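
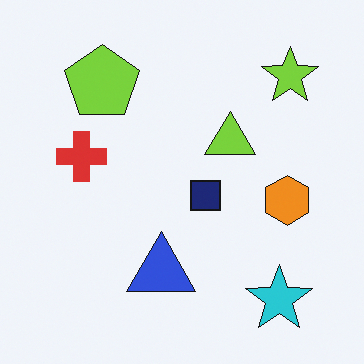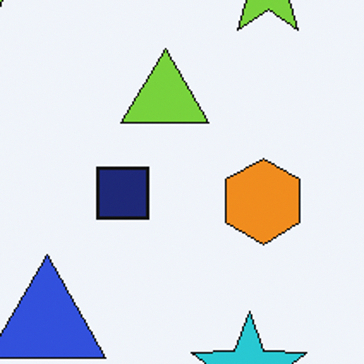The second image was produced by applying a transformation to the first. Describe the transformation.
It was cropped tightly and scaled back up.

The visible shapes are larger and the field of view is narrower; shapes near the original edges may be partly or wholly outside the frame — a crop-and-rescale.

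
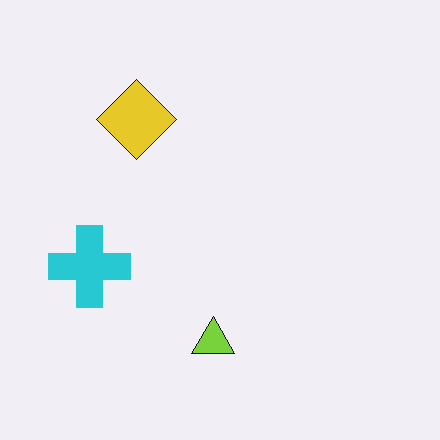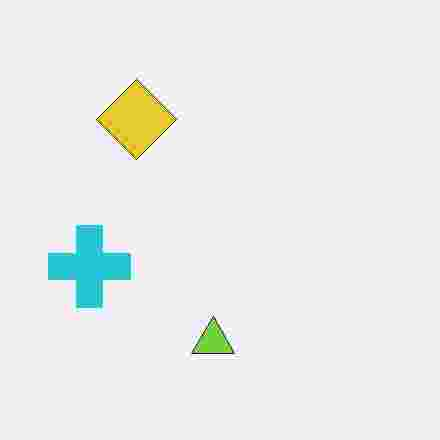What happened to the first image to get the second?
The image was degraded with heavy JPEG compression.

Blocky 8×8 compression artifacts appear around shape edges and the flat background shows ringing — characteristic JPEG degradation.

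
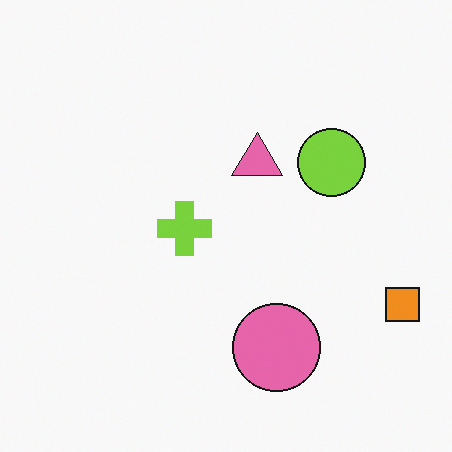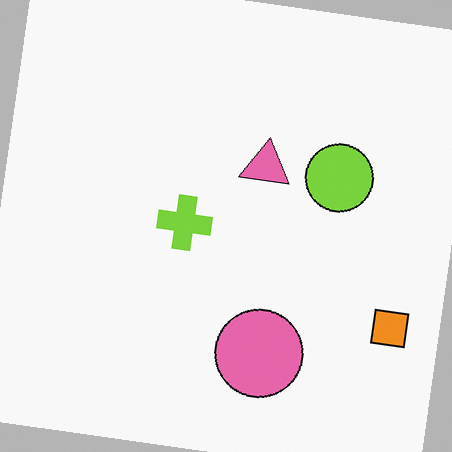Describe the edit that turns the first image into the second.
Rotated clockwise by a small amount.

Every shape is tilted by the same angle and the image corners show triangular fill wedges — a whole-image rotation by a non-right angle.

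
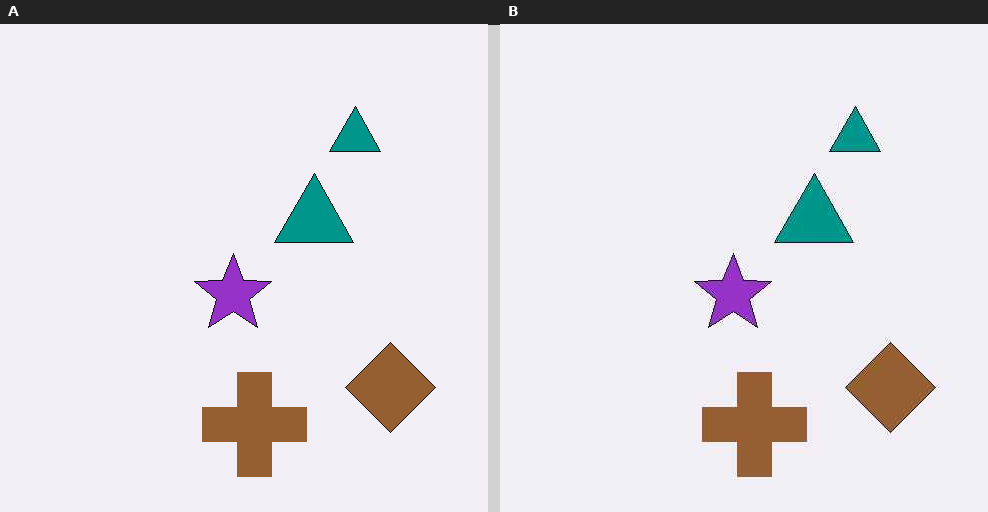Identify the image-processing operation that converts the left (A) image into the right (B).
It was given moderate JPEG compression.

Blocky 8×8 compression artifacts appear around shape edges and the flat background shows ringing — characteristic JPEG degradation.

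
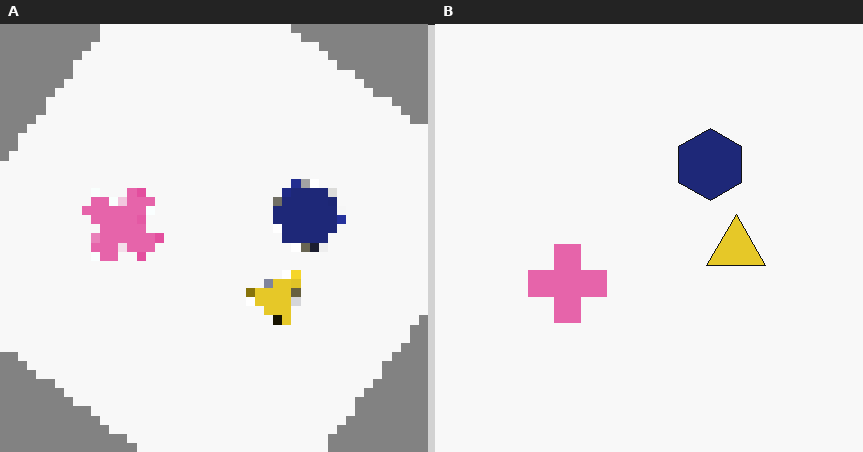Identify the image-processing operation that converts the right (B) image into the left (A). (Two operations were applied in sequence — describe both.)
The left (A) image is the right (B) rotated clockwise by a large amount — several tens of degrees, then coarsely pixelated.

Every shape is tilted by the same angle and the image corners show triangular fill wedges — a whole-image rotation by a non-right angle. Shapes are reduced to large square blocks; fine edges and outlines are lost — a downscale-then-upscale (mosaic) effect.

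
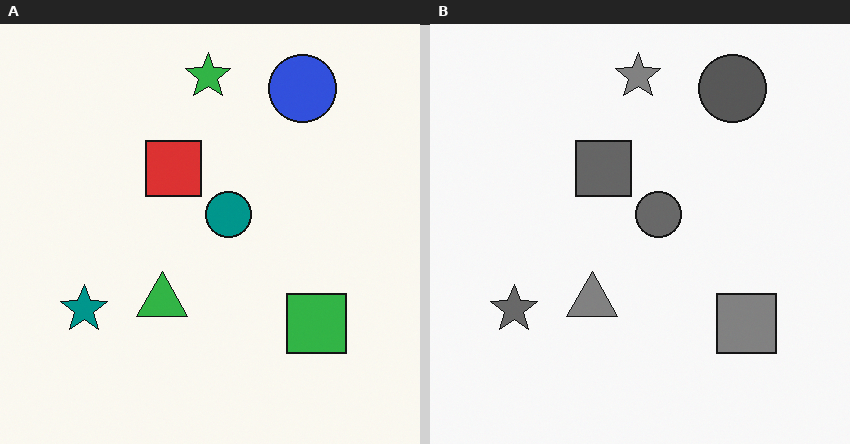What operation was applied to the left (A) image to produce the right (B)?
The transformation is: converted to grayscale.

All color is removed — every shape is now a shade of grey.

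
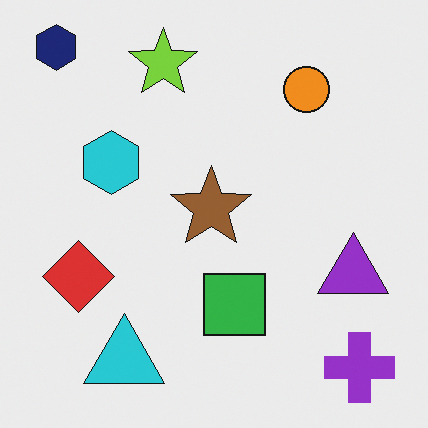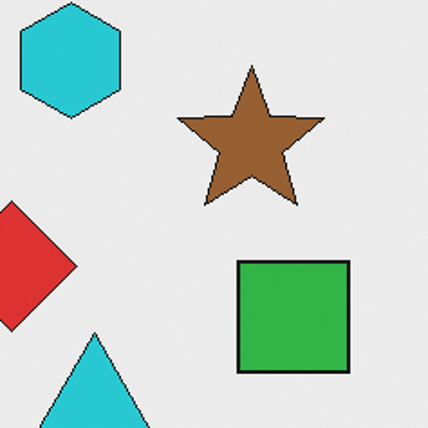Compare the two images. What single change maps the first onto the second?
It was cropped tightly and scaled back up.

The visible shapes are larger and the field of view is narrower; shapes near the original edges may be partly or wholly outside the frame — a crop-and-rescale.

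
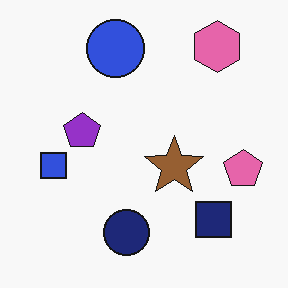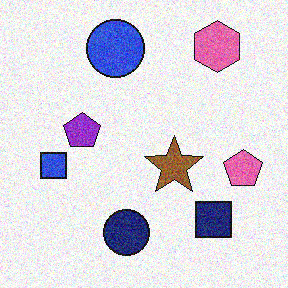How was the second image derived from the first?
The second image is the first degraded with visible gaussian noise.

Random speckle covers the whole image, including the flat background.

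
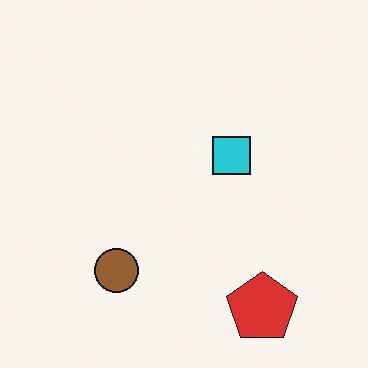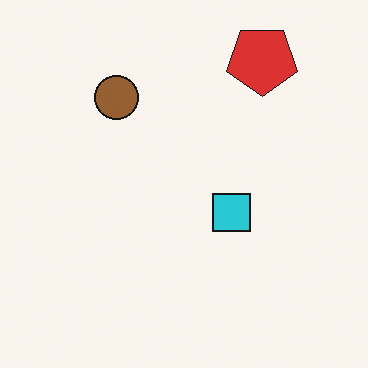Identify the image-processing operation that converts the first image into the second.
Flipped vertically (top ↔ bottom).

The red pentagon is in the bottom-right of the first image and the top-right of the second — shapes on opposite sides of the horizontal midline have swapped in a mirror flip.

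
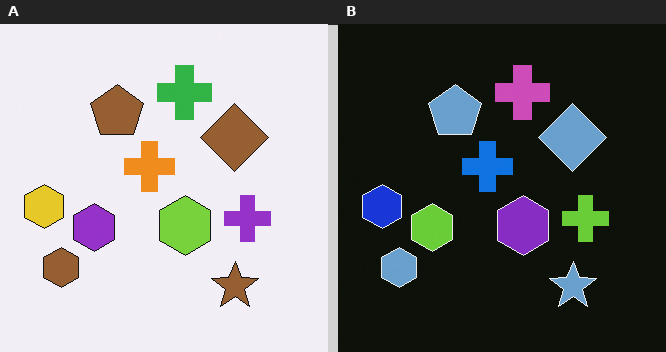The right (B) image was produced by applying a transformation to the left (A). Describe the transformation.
Color-inverted (negative).

The light background has become dark and every shape's color is its complement — a photographic negative.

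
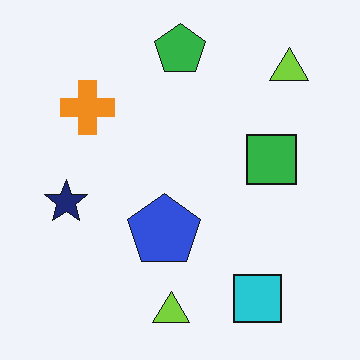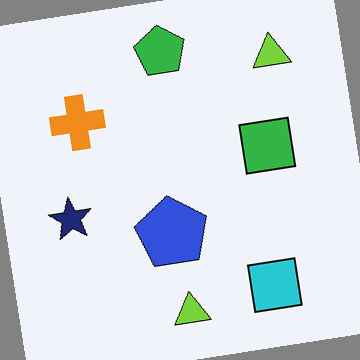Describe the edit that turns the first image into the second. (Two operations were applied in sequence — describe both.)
It was rotated counter-clockwise by a few degrees, then given moderate JPEG compression.

Every shape is tilted by the same angle and the image corners show triangular fill wedges — a whole-image rotation by a non-right angle. Blocky 8×8 compression artifacts appear around shape edges and the flat background shows ringing — characteristic JPEG degradation.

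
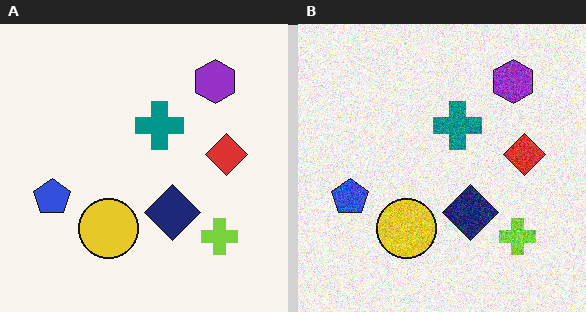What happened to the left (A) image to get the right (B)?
It was degraded with visible gaussian noise.

Random speckle covers the whole image, including the flat background.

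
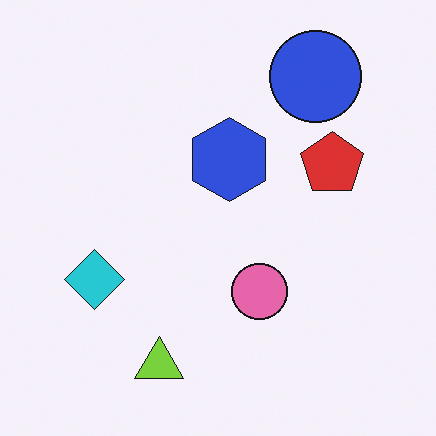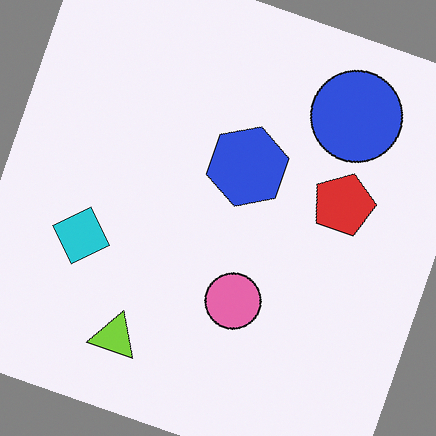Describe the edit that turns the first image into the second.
It was rotated clockwise by a clearly visible amount.

Every shape is tilted by the same angle and the image corners show triangular fill wedges — a whole-image rotation by a non-right angle.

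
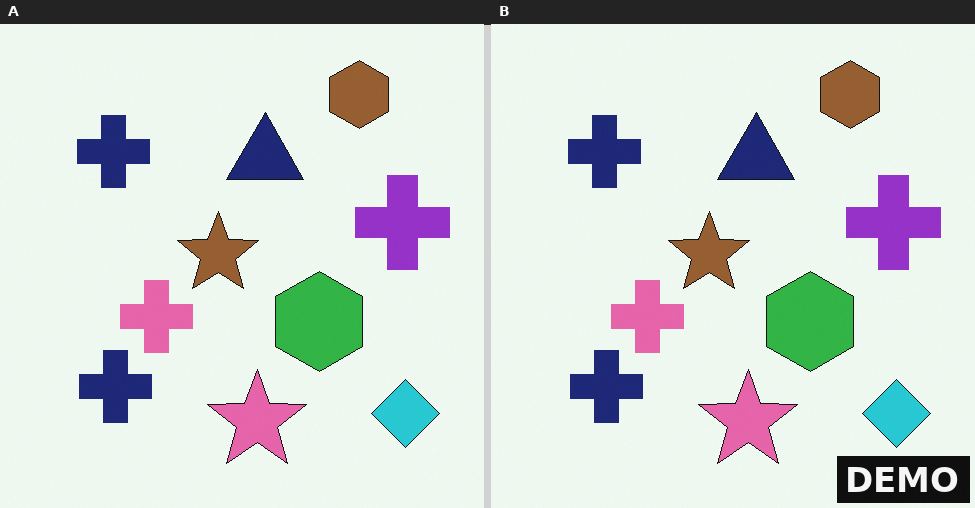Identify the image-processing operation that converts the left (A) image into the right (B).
It was watermarked with the text "DEMO" in the lower-right corner.

A dark label reading "DEMO" appears in the lower-right corner.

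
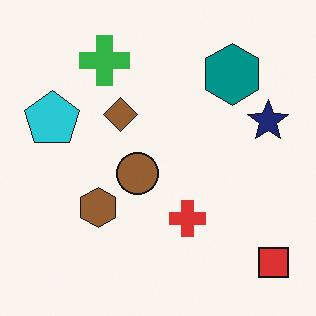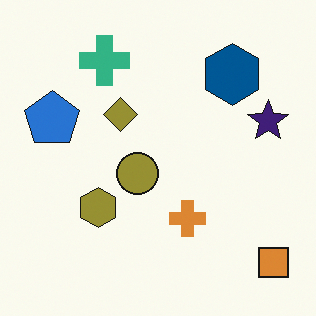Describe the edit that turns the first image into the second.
Hue-shifted slightly.

Every shape's color has rotated by the same amount around the hue wheel — a uniform hue shift.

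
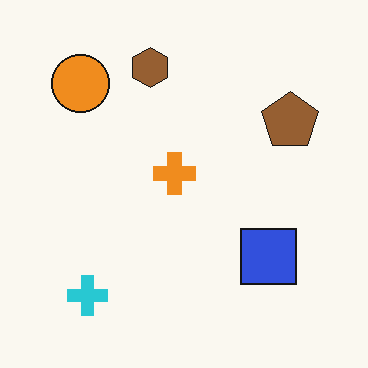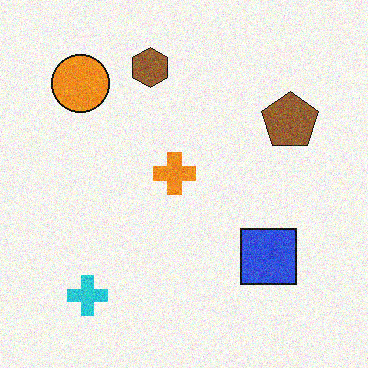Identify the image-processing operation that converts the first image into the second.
The image was degraded with moderate additive noise.

Random speckle covers the whole image, including the flat background.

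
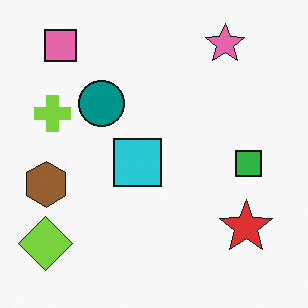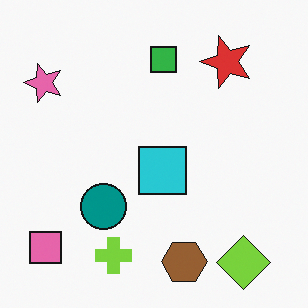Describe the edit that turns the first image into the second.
The second image is the first rotated 90° counter-clockwise.

The pink square sits in the top-left of the first image and the bottom-left of the second — consistent with a whole-image 90° counter-clockwise rotation.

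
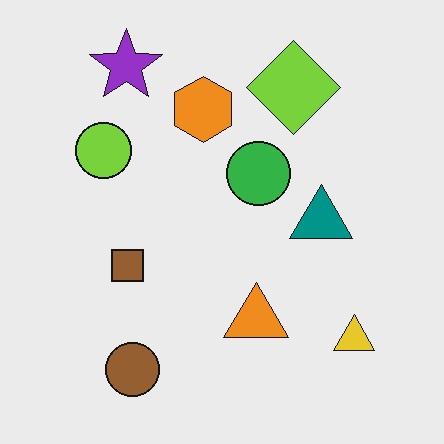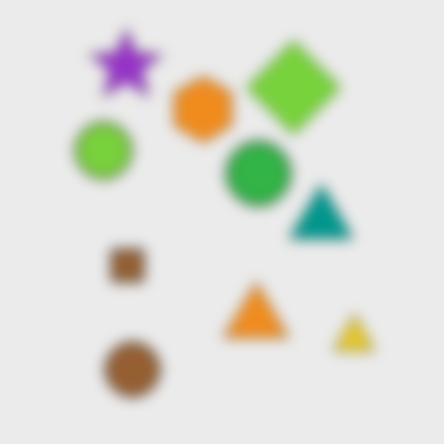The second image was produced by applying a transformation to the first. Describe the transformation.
It was strongly gaussian-blurred.

Shape edges and outlines are uniformly softened across the whole image.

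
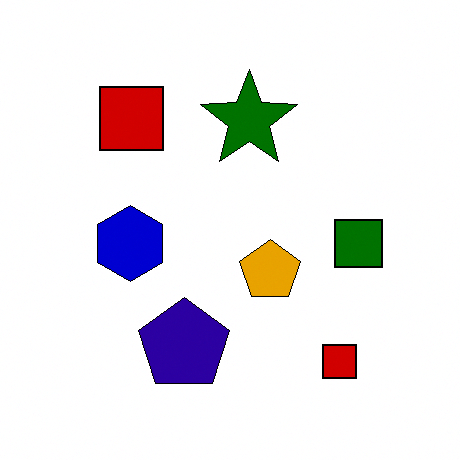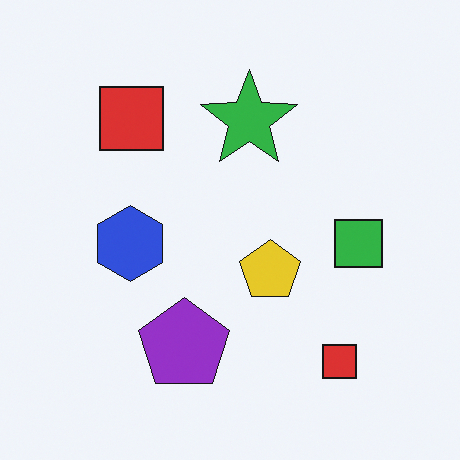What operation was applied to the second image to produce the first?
It was boosted in contrast.

Tones are pushed away from mid-grey across the whole image — a global contrast change.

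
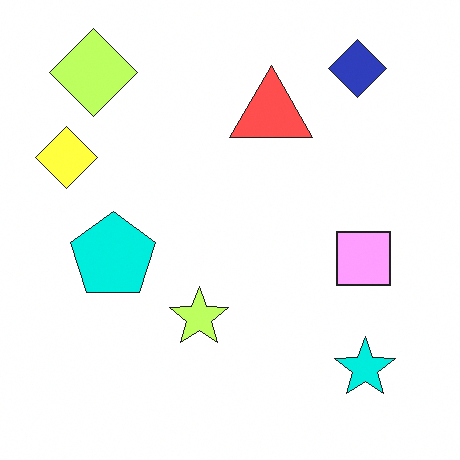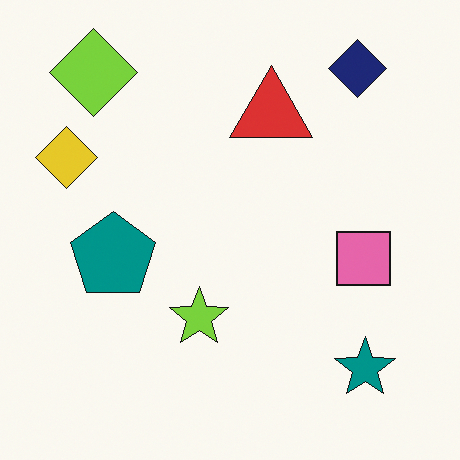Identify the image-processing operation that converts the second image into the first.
The transformation is: noticeably brightened.

Every pixel — background and shapes alike — is uniformly brightened.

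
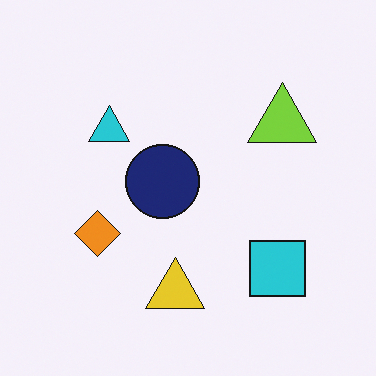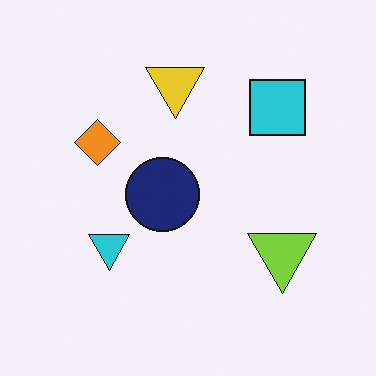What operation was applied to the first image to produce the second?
The second image is the first flipped vertically (top ↔ bottom).

The yellow triangle is in the bottom of the first image and the top of the second — shapes on opposite sides of the horizontal midline have swapped in a mirror flip.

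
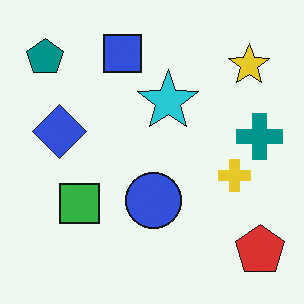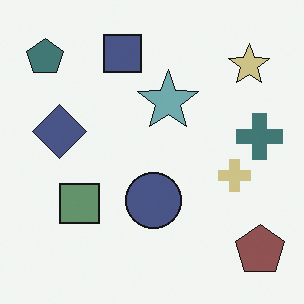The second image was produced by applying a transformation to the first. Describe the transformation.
This is the original image heavily desaturated.

All colors are more muted and greyish — a global saturation change.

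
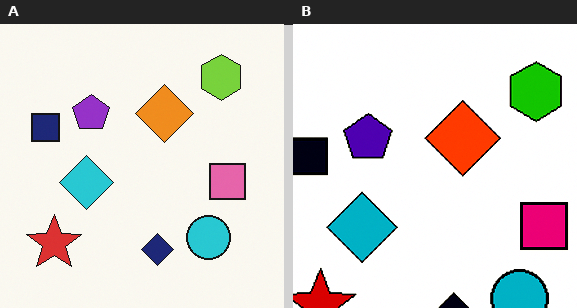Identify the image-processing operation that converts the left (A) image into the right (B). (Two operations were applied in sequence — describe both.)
This is the original image cropped slightly and scaled back up, then given much higher contrast.

The visible shapes are larger and the field of view is narrower; shapes near the original edges may be partly or wholly outside the frame — a crop-and-rescale. Tones are pushed away from mid-grey across the whole image — a global contrast change.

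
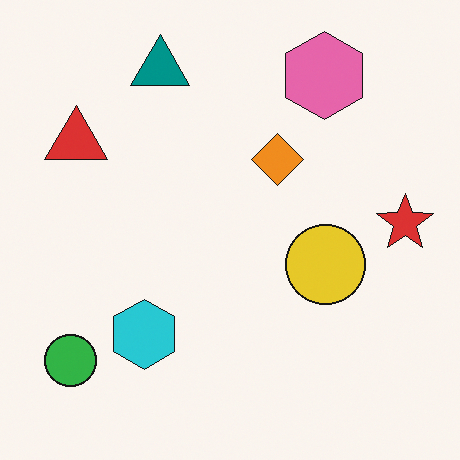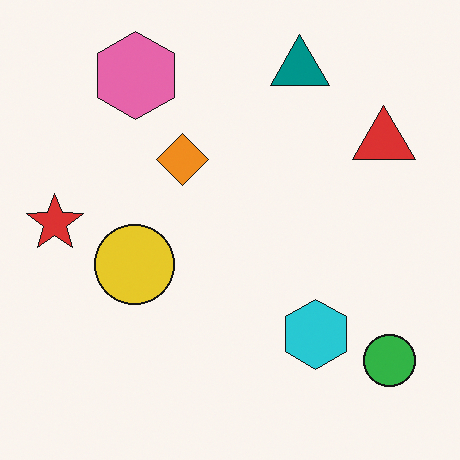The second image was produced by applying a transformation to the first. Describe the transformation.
The second image is the first flipped horizontally (left ↔ right).

The red star is in the right of the first image and the left of the second — shapes on opposite sides of the vertical midline have swapped in a mirror flip.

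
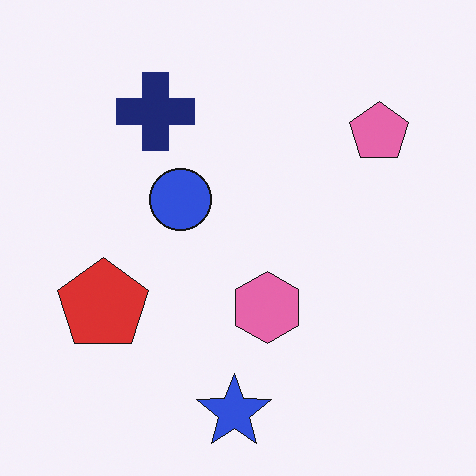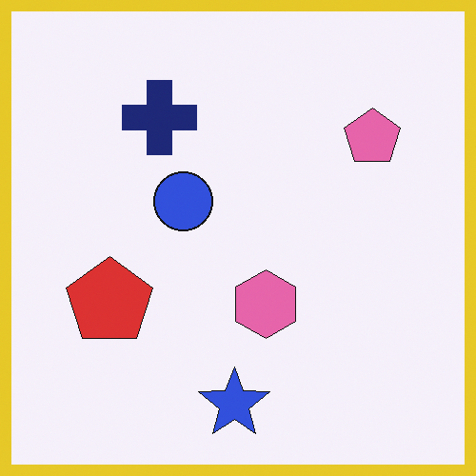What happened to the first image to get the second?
The second image is the first framed with a yellow border.

A solid yellow frame runs around the edge of the second image, with the content slightly shrunk inside it.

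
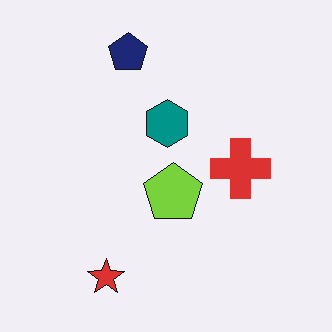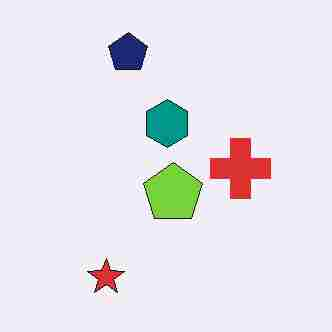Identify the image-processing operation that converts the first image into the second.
The transformation is: degraded with heavy JPEG compression.

Blocky 8×8 compression artifacts appear around shape edges and the flat background shows ringing — characteristic JPEG degradation.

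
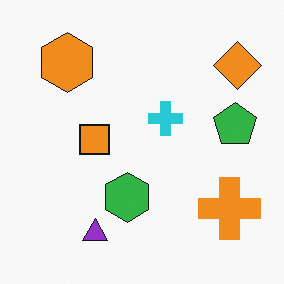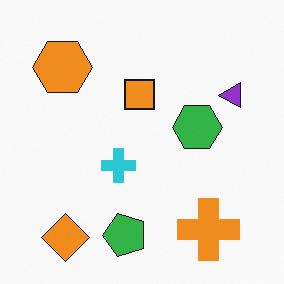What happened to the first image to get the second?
The image was transposed (reflected across the top-left ↔ bottom-right diagonal).

Shapes have swapped their row and column positions — what was in the top-right is now in the bottom-left — a diagonal reflection.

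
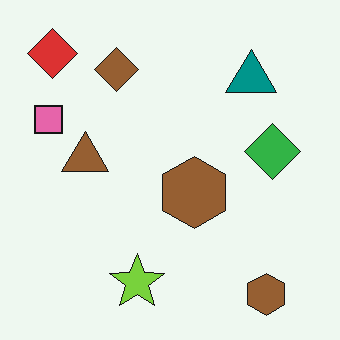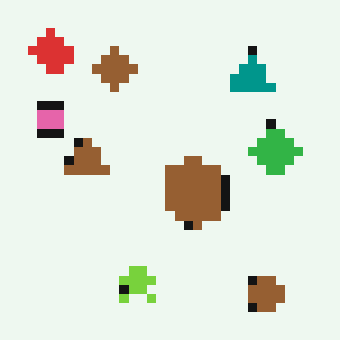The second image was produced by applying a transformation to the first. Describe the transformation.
The transformation is: coarsely pixelated.

Shapes are reduced to large square blocks; fine edges and outlines are lost — a downscale-then-upscale (mosaic) effect.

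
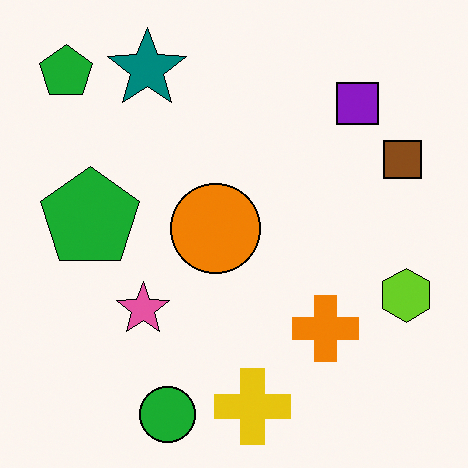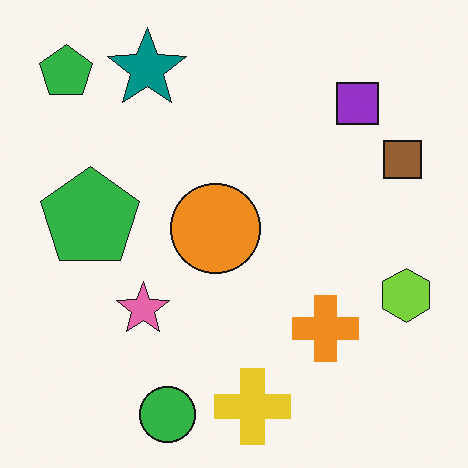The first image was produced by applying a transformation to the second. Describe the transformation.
The image was given slightly increased contrast.

Tones are pushed away from mid-grey across the whole image — a global contrast change.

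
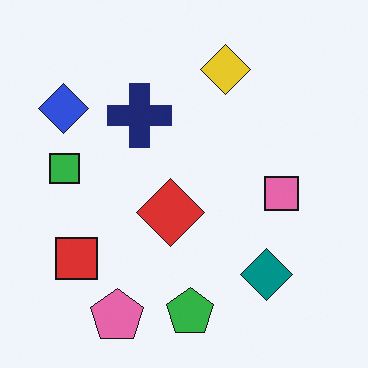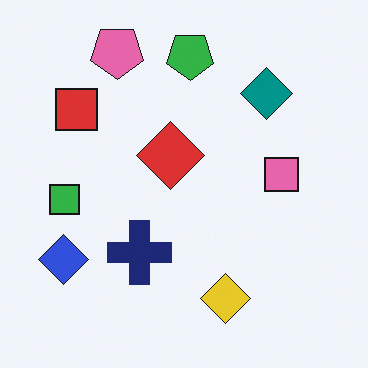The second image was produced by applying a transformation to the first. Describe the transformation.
The second image is the first flipped vertically (top ↔ bottom).

The pink pentagon is in the bottom-left of the first image and the top-left of the second — shapes on opposite sides of the horizontal midline have swapped in a mirror flip.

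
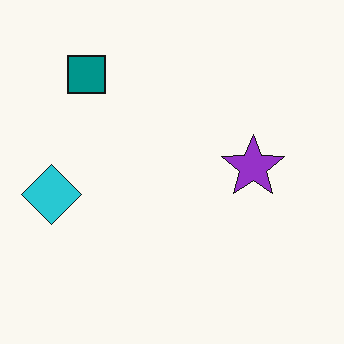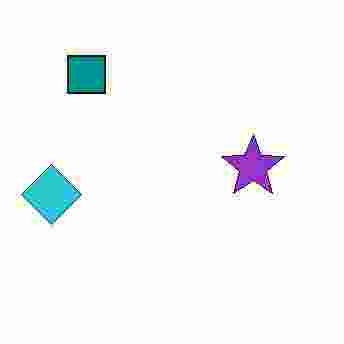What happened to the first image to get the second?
Heavily JPEG-compressed with obvious blocking artifacts.

Blocky 8×8 compression artifacts appear around shape edges and the flat background shows ringing — characteristic JPEG degradation.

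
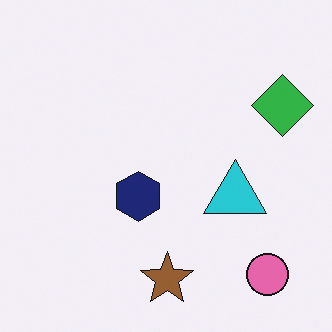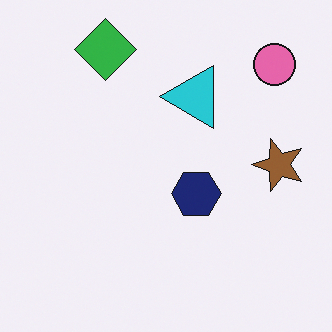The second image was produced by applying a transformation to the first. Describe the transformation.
Rotated 90° counter-clockwise.

The pink circle sits in the bottom-right of the first image and the top-right of the second — consistent with a whole-image 90° counter-clockwise rotation.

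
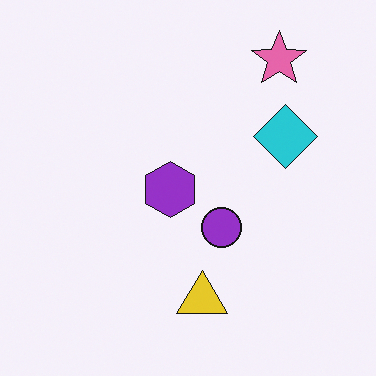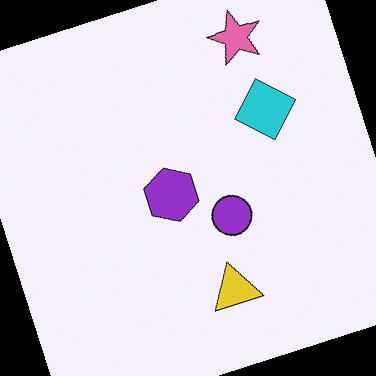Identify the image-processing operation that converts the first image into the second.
The transformation is: rotated counter-clockwise by a moderate amount.

Every shape is tilted by the same angle and the image corners show triangular fill wedges — a whole-image rotation by a non-right angle.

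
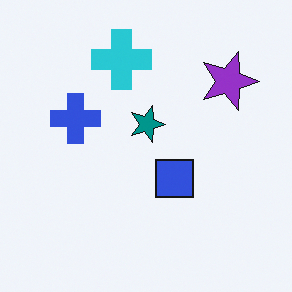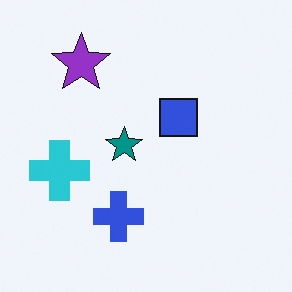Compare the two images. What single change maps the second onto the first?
It was rotated 90° clockwise.

The purple star sits in the top-left of the second image and the top-right of the first — consistent with a whole-image 90° clockwise rotation.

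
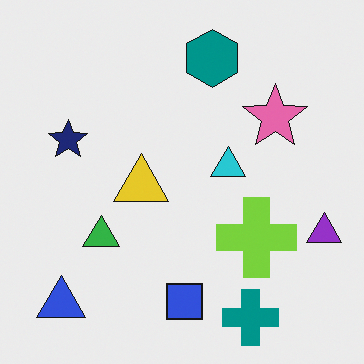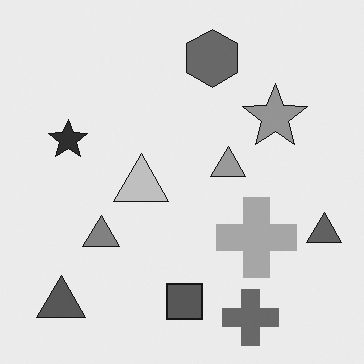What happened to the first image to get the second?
Converted to grayscale.

All color is removed — every shape is now a shade of grey.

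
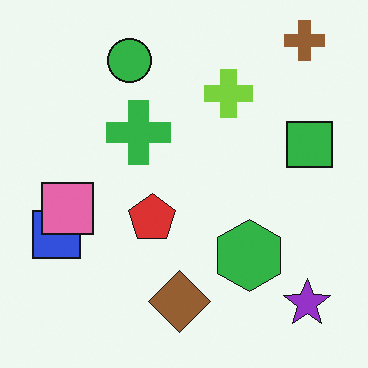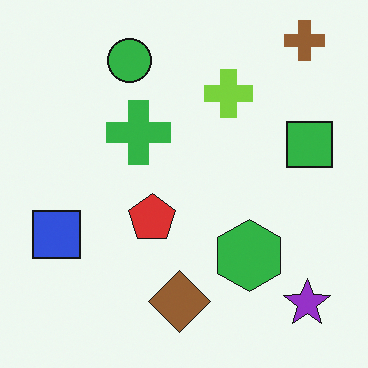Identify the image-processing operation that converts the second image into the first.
It was overlaid with an additional pink square.

A pink square appears in the first image that is absent from the second.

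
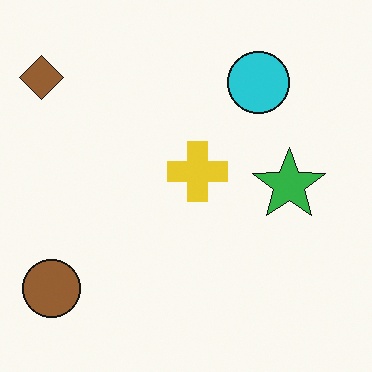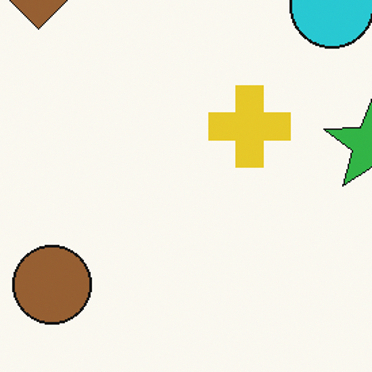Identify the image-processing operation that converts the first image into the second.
The second image is the first cropped slightly and scaled back up.

The visible shapes are larger and the field of view is narrower; shapes near the original edges may be partly or wholly outside the frame — a crop-and-rescale.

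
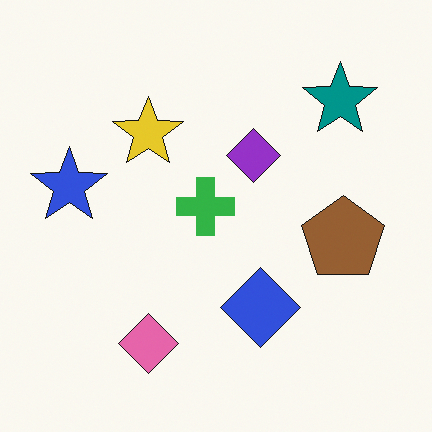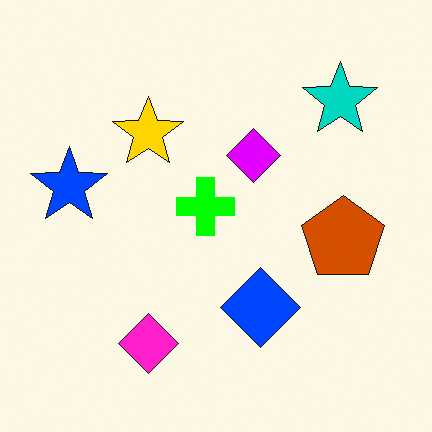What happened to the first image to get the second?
The transformation is: made much more vivid (saturation change).

All colors are more vivid — a global saturation change.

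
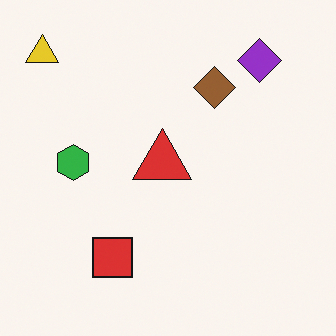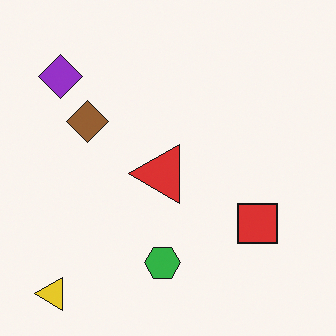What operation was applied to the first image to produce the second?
The image was rotated 90° counter-clockwise.

The yellow triangle sits in the top-left of the first image and the bottom-left of the second — consistent with a whole-image 90° counter-clockwise rotation.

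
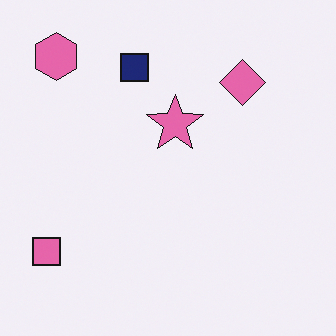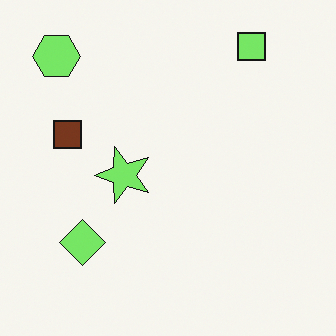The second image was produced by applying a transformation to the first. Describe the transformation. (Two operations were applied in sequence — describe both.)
Hue-shifted through roughly a third of the color wheel, then transposed (reflected across the top-left ↔ bottom-right diagonal).

Every shape's color has rotated by the same amount around the hue wheel — a uniform hue shift. Shapes have swapped their row and column positions — what was in the top-right is now in the bottom-left — a diagonal reflection.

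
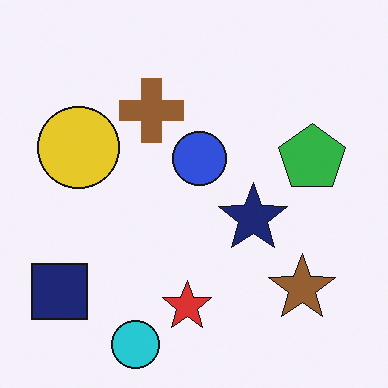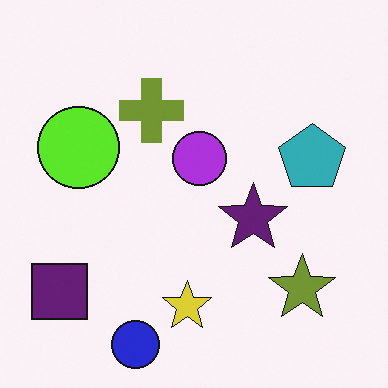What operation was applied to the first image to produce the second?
The image was hue-shifted slightly.

Every shape's color has rotated by the same amount around the hue wheel — a uniform hue shift.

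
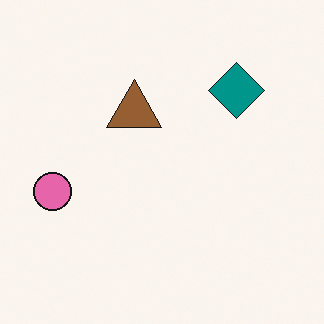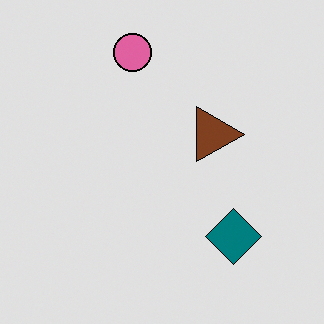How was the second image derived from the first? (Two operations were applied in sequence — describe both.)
This is the original image moderately posterized, then rotated 90° clockwise.

Each flat color has snapped to a coarser quantized level — most visibly, the near-white background has dropped to a flat grey. The pink circle sits in the left of the first image and the top of the second — consistent with a whole-image 90° clockwise rotation.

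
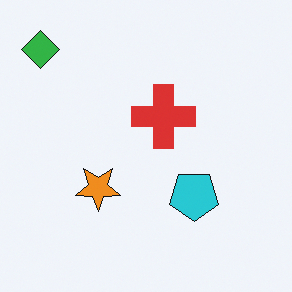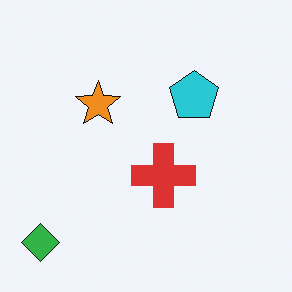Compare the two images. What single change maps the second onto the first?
The transformation is: flipped vertically (top ↔ bottom).

The green diamond is in the bottom-left of the second image and the top-left of the first — shapes on opposite sides of the horizontal midline have swapped in a mirror flip.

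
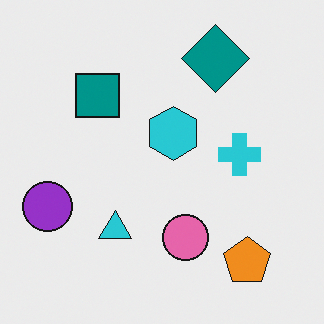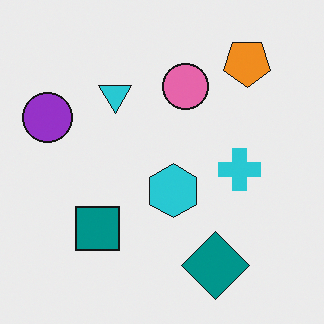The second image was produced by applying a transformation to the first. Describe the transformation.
The second image is the first flipped vertically (top ↔ bottom).

The teal diamond is in the top of the first image and the bottom of the second — shapes on opposite sides of the horizontal midline have swapped in a mirror flip.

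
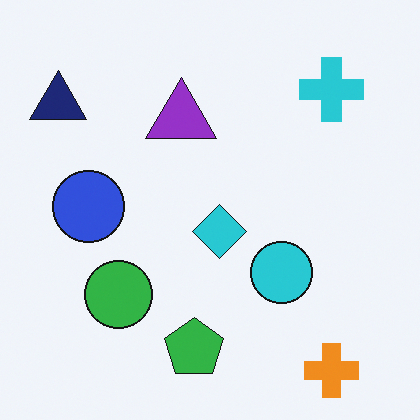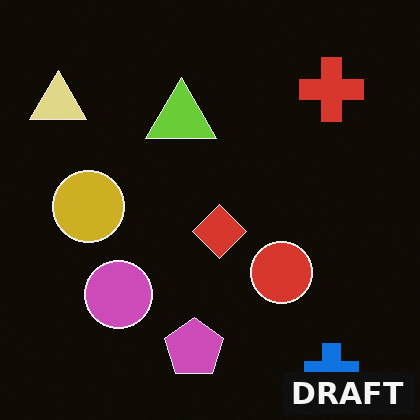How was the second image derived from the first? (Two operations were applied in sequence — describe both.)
The transformation is: color-inverted (negative), then watermarked with the text "DRAFT" in the lower-right corner.

The light background has become dark and every shape's color is its complement — a photographic negative. A dark label reading "DRAFT" appears in the lower-right corner.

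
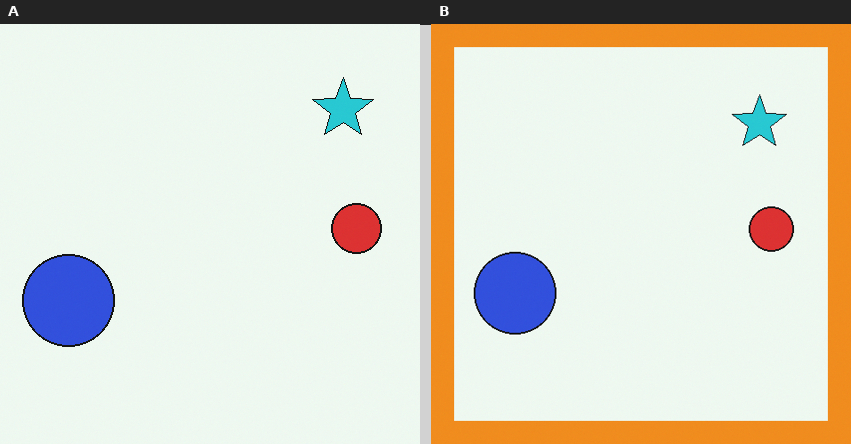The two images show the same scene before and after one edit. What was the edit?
The image was framed with a orange border.

A solid orange frame runs around the edge of the right (B) image, with the content slightly shrunk inside it.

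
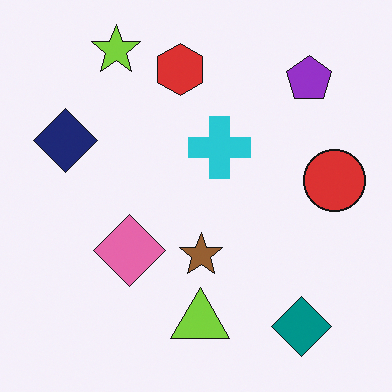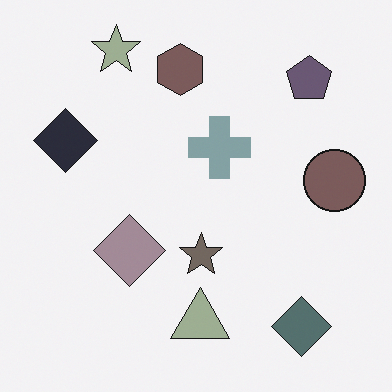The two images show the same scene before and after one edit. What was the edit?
The transformation is: made much more muted (saturation change).

All colors are more muted and greyish — a global saturation change.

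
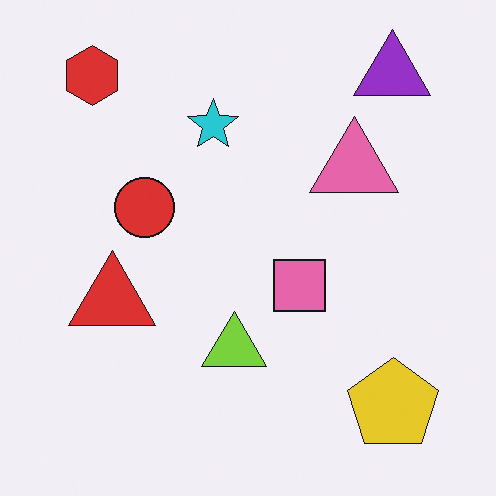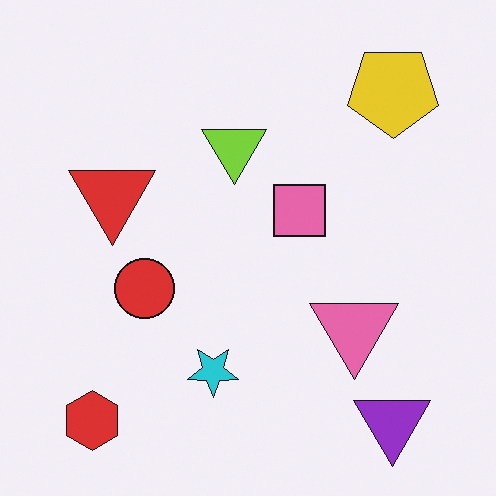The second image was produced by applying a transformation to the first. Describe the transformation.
The second image is the first flipped vertically (top ↔ bottom).

The purple triangle is in the top-right of the first image and the bottom-right of the second — shapes on opposite sides of the horizontal midline have swapped in a mirror flip.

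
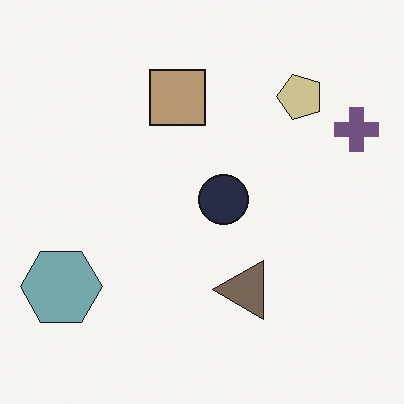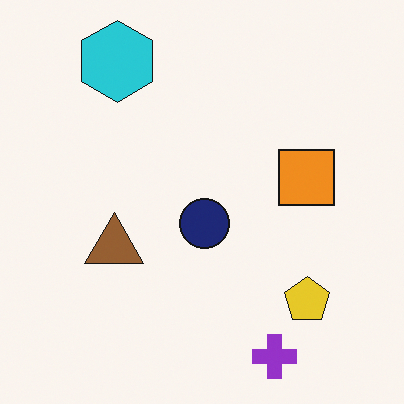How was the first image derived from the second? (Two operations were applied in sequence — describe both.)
The image was rotated 90° counter-clockwise, then heavily desaturated.

The purple cross sits in the bottom-right of the second image and the top-right of the first — consistent with a whole-image 90° counter-clockwise rotation. All colors are more muted and greyish — a global saturation change.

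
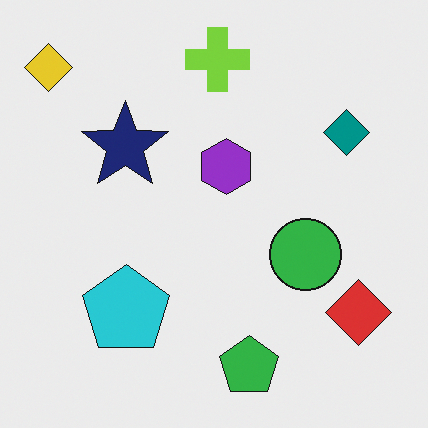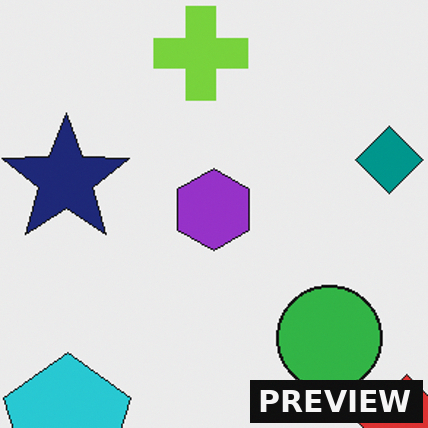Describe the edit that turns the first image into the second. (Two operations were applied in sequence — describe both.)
This is the original image cropped slightly and scaled back up, then watermarked with the text "PREVIEW" in the lower-right corner.

The visible shapes are larger and the field of view is narrower; shapes near the original edges may be partly or wholly outside the frame — a crop-and-rescale. A dark label reading "PREVIEW" appears in the lower-right corner.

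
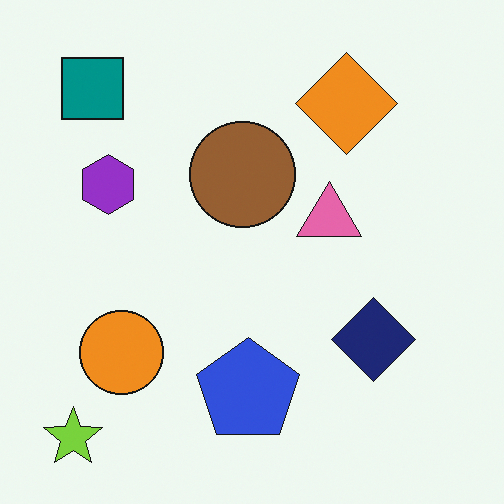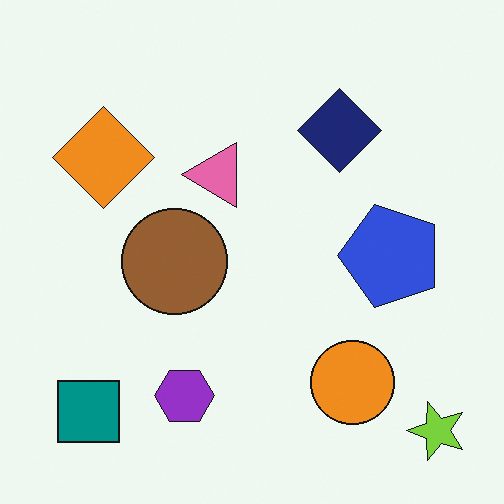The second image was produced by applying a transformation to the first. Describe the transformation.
Rotated 90° counter-clockwise.

The lime star sits in the bottom-left of the first image and the bottom-right of the second — consistent with a whole-image 90° counter-clockwise rotation.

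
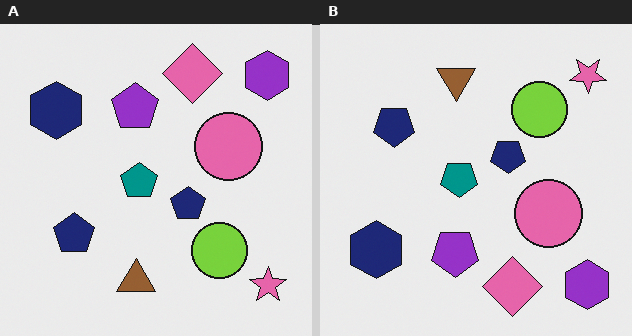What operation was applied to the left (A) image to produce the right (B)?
It was flipped vertically (top ↔ bottom).

The pink diamond is in the top of the left (A) image and the bottom of the right (B) — shapes on opposite sides of the horizontal midline have swapped in a mirror flip.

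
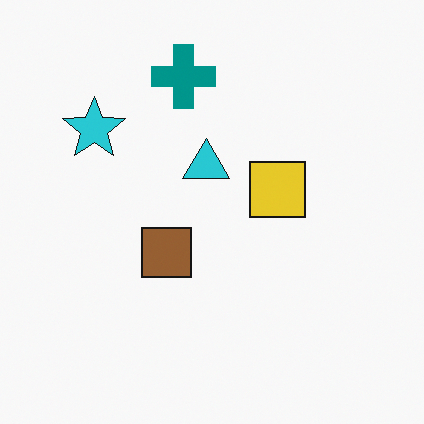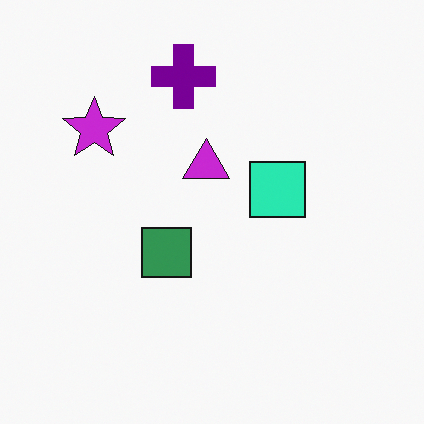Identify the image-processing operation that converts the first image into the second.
It was hue-shifted by a moderate amount.

Every shape's color has rotated by the same amount around the hue wheel — a uniform hue shift.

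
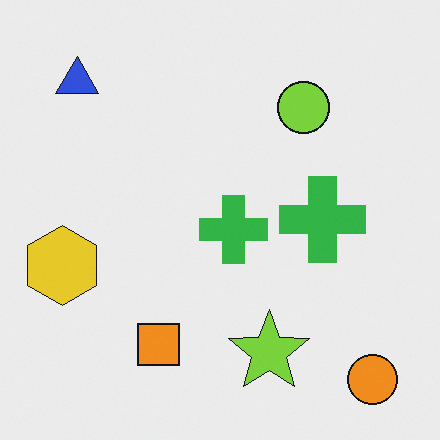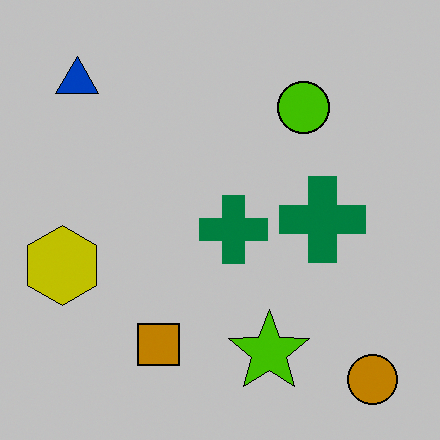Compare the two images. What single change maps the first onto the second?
The transformation is: heavily posterized to just a handful of flat colors.

Each flat color has snapped to a coarser quantized level — most visibly, the near-white background has dropped to a flat grey.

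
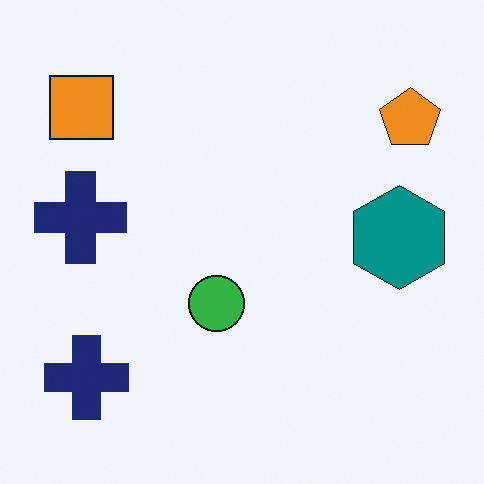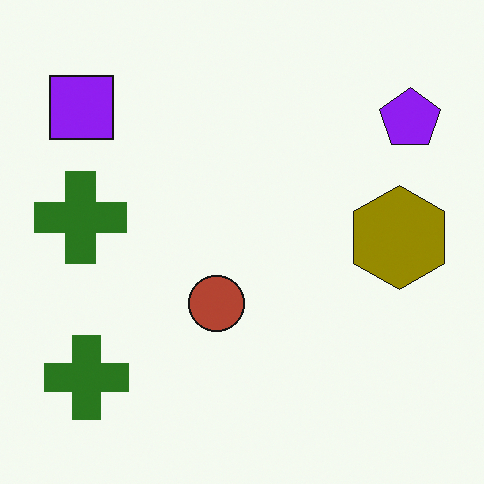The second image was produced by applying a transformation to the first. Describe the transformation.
The second image is the first hue-shifted through roughly half the color wheel.

Every shape's color has rotated by the same amount around the hue wheel — a uniform hue shift.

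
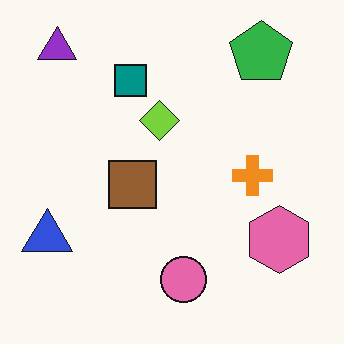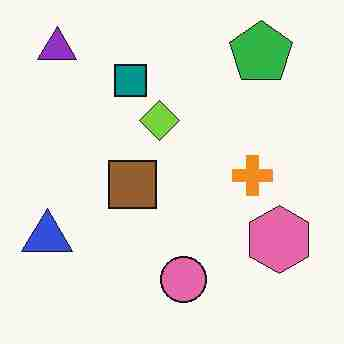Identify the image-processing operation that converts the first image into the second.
The transformation is: degraded with heavy JPEG compression.

Blocky 8×8 compression artifacts appear around shape edges and the flat background shows ringing — characteristic JPEG degradation.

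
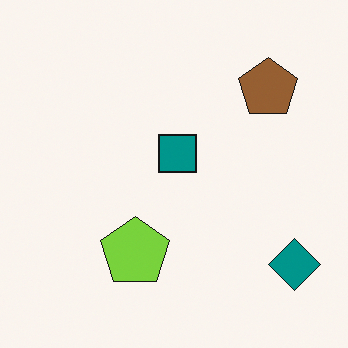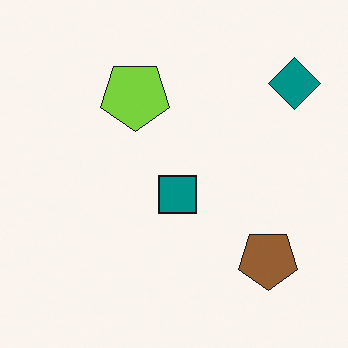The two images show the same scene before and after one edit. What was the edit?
The image was flipped vertically (top ↔ bottom).

The teal diamond is in the bottom-right of the first image and the top-right of the second — shapes on opposite sides of the horizontal midline have swapped in a mirror flip.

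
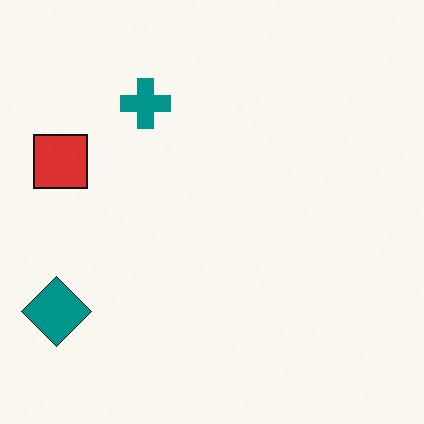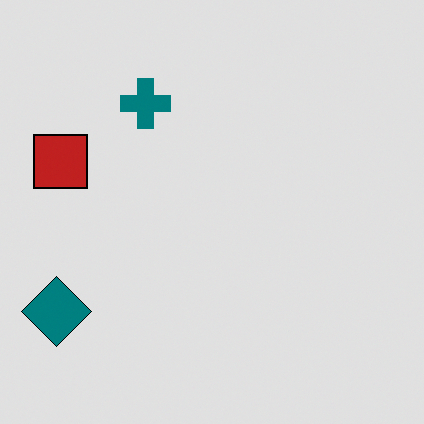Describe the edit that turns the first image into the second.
It was moderately posterized.

Each flat color has snapped to a coarser quantized level — most visibly, the near-white background has dropped to a flat grey.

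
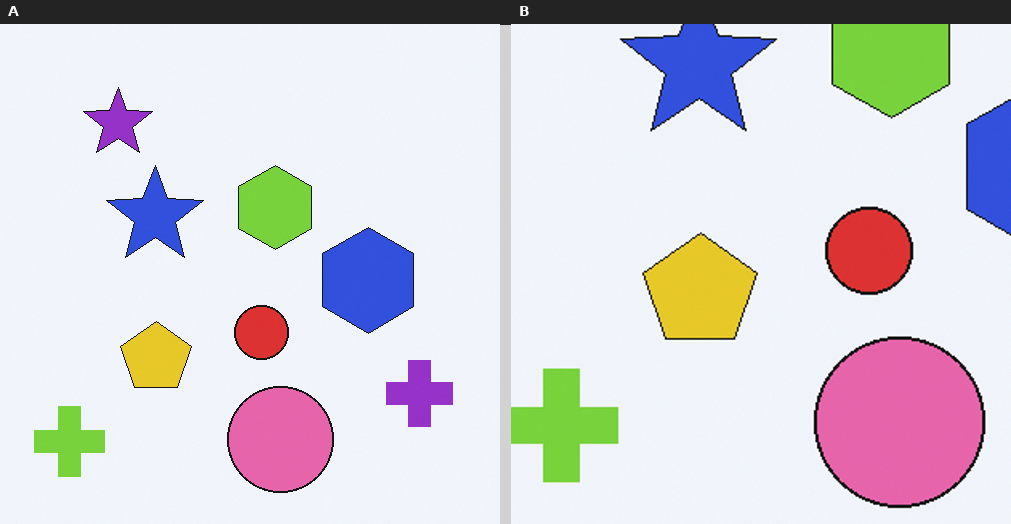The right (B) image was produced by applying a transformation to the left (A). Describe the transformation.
This is the original image cropped slightly and scaled back up.

The visible shapes are larger and the field of view is narrower; shapes near the original edges may be partly or wholly outside the frame — a crop-and-rescale.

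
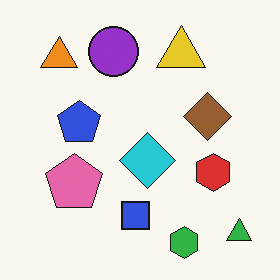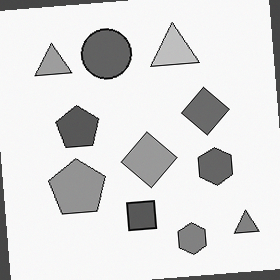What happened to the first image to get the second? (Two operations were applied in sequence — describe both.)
Rotated counter-clockwise by a small amount, then converted to grayscale.

Every shape is tilted by the same angle and the image corners show triangular fill wedges — a whole-image rotation by a non-right angle. All color is removed — every shape is now a shade of grey.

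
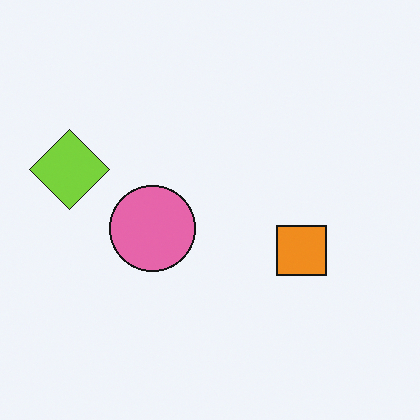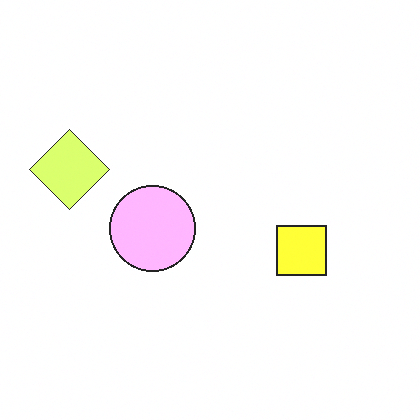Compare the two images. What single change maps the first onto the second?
It was substantially brightened.

Every pixel — background and shapes alike — is uniformly brightened.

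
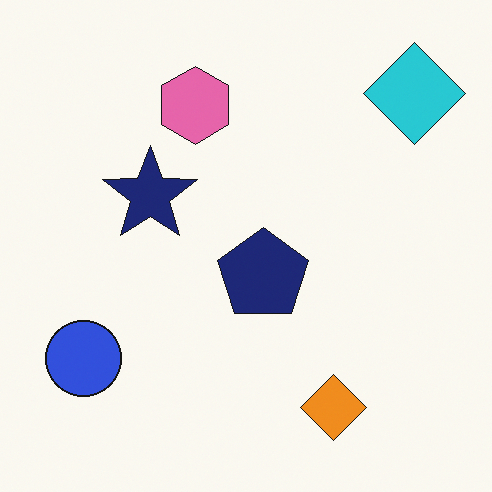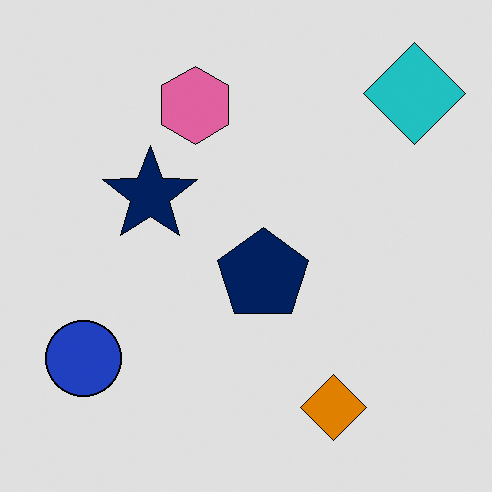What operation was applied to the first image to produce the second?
The second image is the first posterized to a reduced palette.

Each flat color has snapped to a coarser quantized level — most visibly, the near-white background has dropped to a flat grey.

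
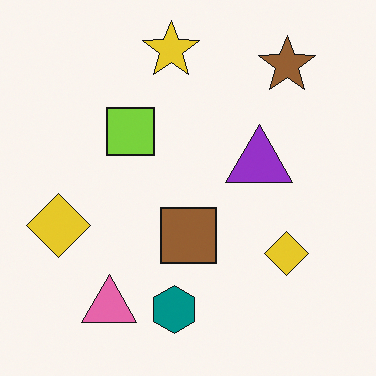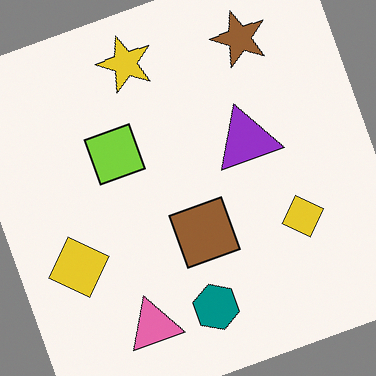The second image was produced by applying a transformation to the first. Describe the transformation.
The image was rotated counter-clockwise by a clearly visible amount.

Every shape is tilted by the same angle and the image corners show triangular fill wedges — a whole-image rotation by a non-right angle.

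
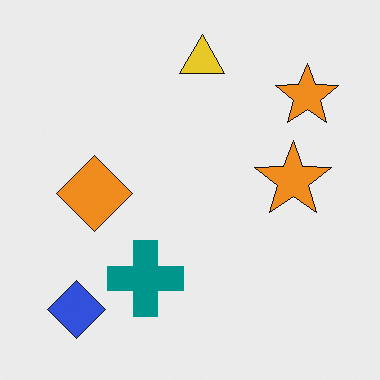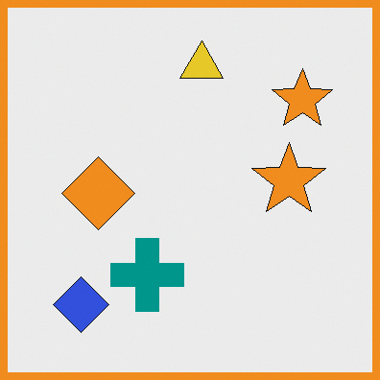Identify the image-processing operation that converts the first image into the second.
The transformation is: framed with a orange border.

A solid orange frame runs around the edge of the second image, with the content slightly shrunk inside it.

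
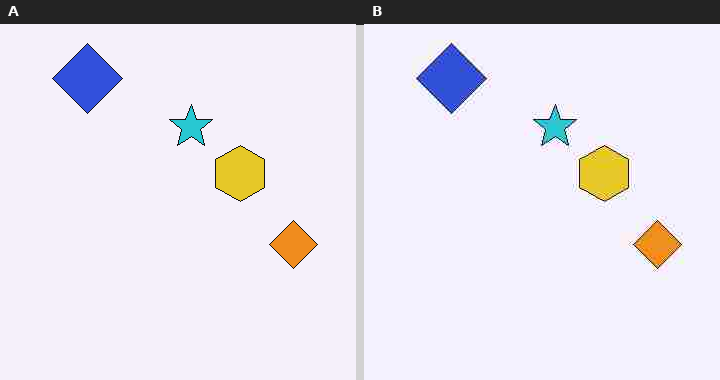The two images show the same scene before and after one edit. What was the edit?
Heavily JPEG-compressed with obvious blocking artifacts.

Blocky 8×8 compression artifacts appear around shape edges and the flat background shows ringing — characteristic JPEG degradation.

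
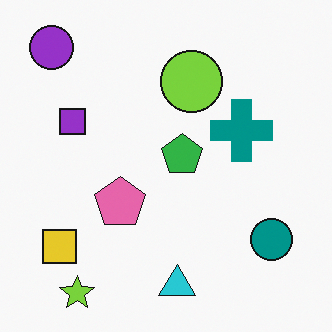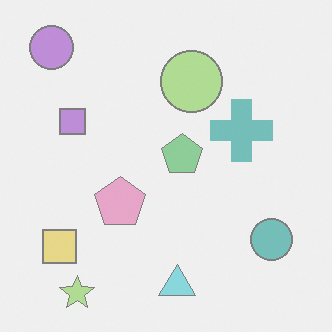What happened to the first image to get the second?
It was given much lower contrast.

Tones are pushed toward mid-grey across the whole image — a global contrast change.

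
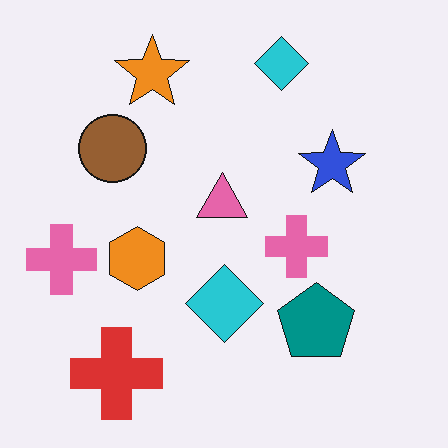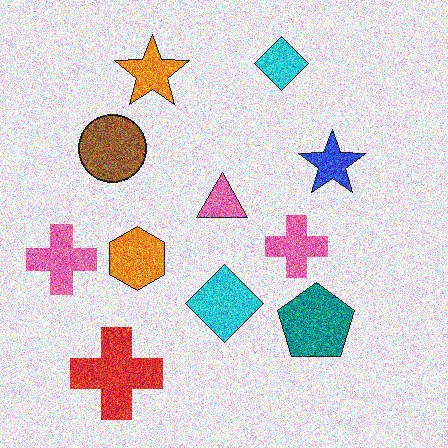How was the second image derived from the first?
It was degraded with a thick layer of grain.

Random speckle covers the whole image, including the flat background.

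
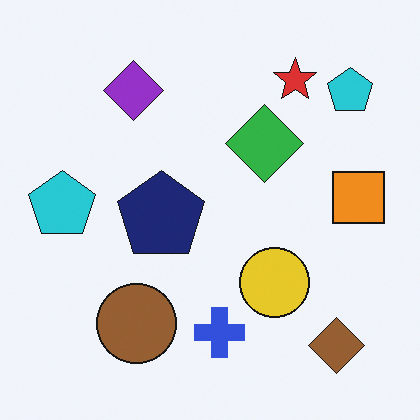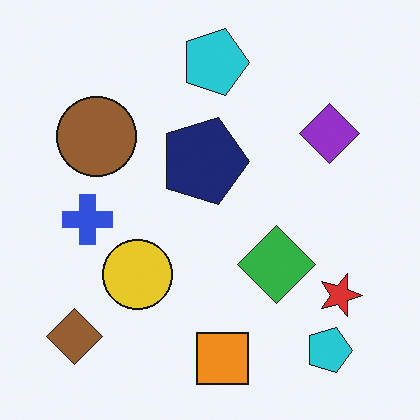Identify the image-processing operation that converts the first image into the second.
This is the original image rotated 90° clockwise.

The brown diamond sits in the bottom-right of the first image and the bottom-left of the second — consistent with a whole-image 90° clockwise rotation.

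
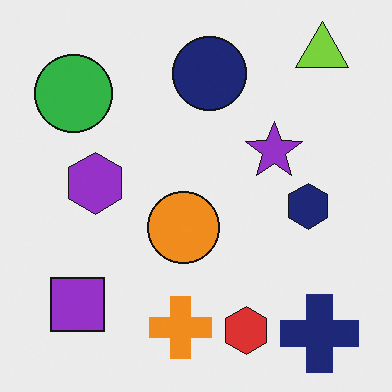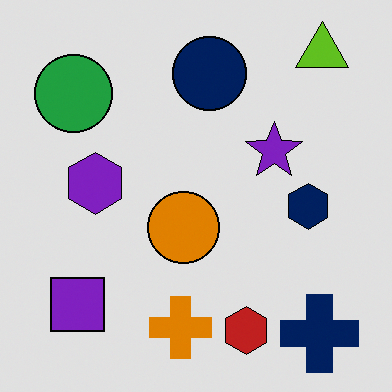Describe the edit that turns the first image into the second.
The second image is the first posterized to a reduced palette.

Each flat color has snapped to a coarser quantized level — most visibly, the near-white background has dropped to a flat grey.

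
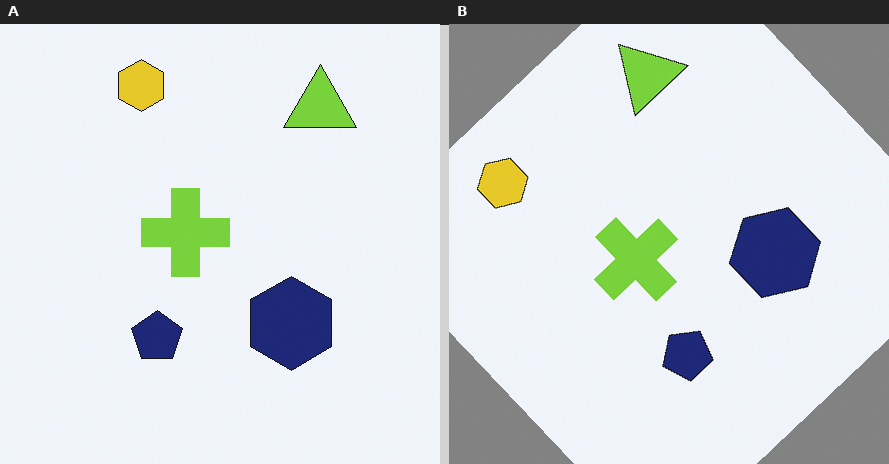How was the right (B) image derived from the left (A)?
Rotated counter-clockwise by a large amount — several tens of degrees.

Every shape is tilted by the same angle and the image corners show triangular fill wedges — a whole-image rotation by a non-right angle.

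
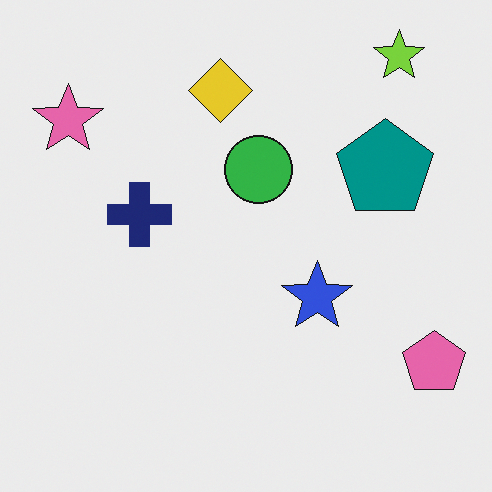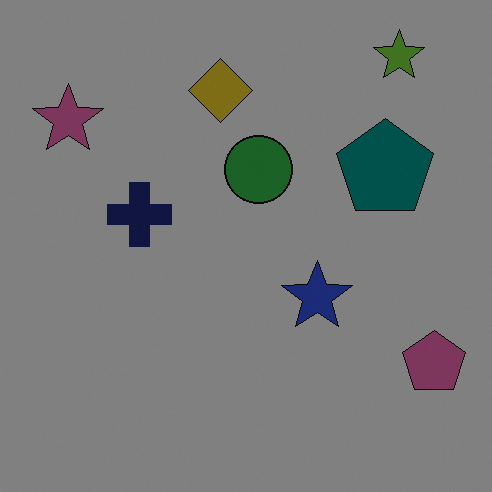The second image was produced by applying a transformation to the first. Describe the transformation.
The second image is the first noticeably darkened.

Every pixel — background and shapes alike — is uniformly darkened.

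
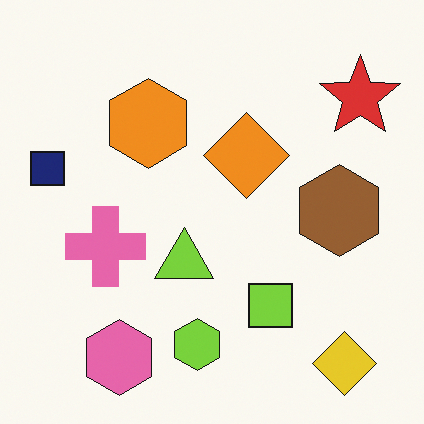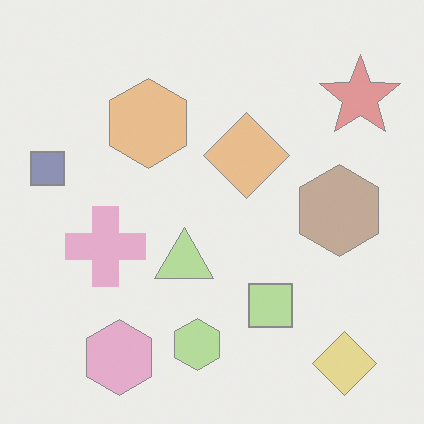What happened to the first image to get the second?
It was given much lower contrast.

Tones are pushed toward mid-grey across the whole image — a global contrast change.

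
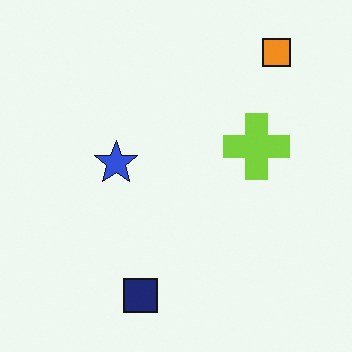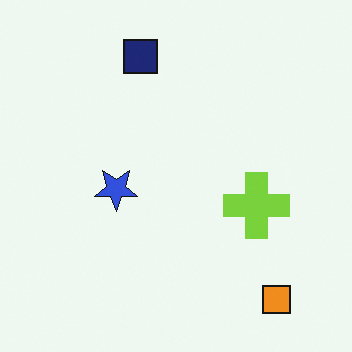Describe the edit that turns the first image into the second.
It was flipped vertically (top ↔ bottom).

The orange square is in the top-right of the first image and the bottom-right of the second — shapes on opposite sides of the horizontal midline have swapped in a mirror flip.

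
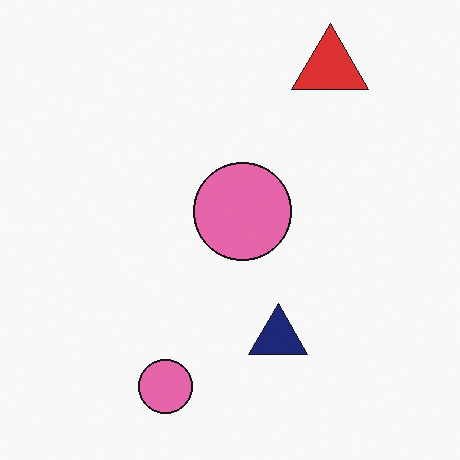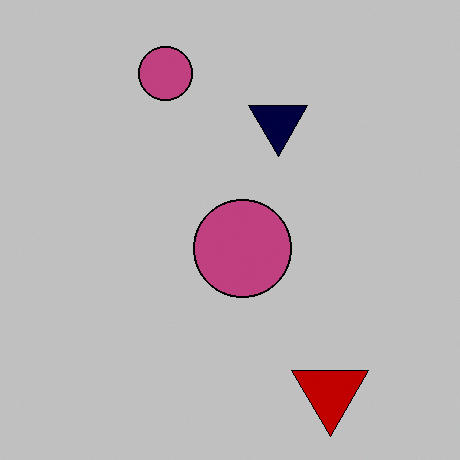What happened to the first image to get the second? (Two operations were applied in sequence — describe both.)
Aggressively posterized, then flipped vertically (top ↔ bottom).

Each flat color has snapped to a coarser quantized level — most visibly, the near-white background has dropped to a flat grey. The red triangle is in the top-right of the first image and the bottom-right of the second — shapes on opposite sides of the horizontal midline have swapped in a mirror flip.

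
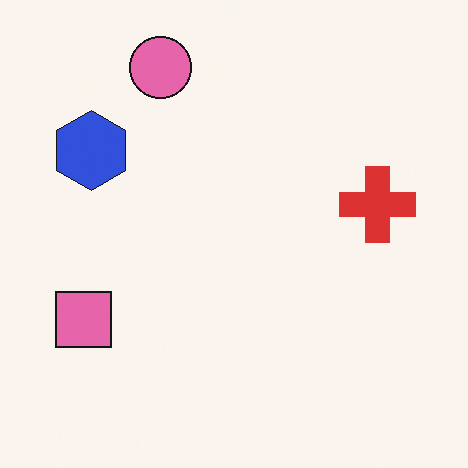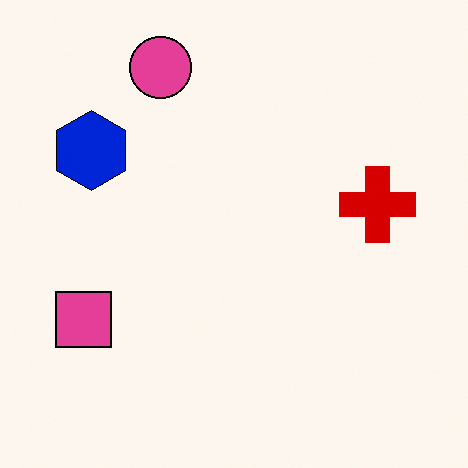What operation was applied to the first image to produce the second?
This is the original image given slightly increased contrast.

Tones are pushed away from mid-grey across the whole image — a global contrast change.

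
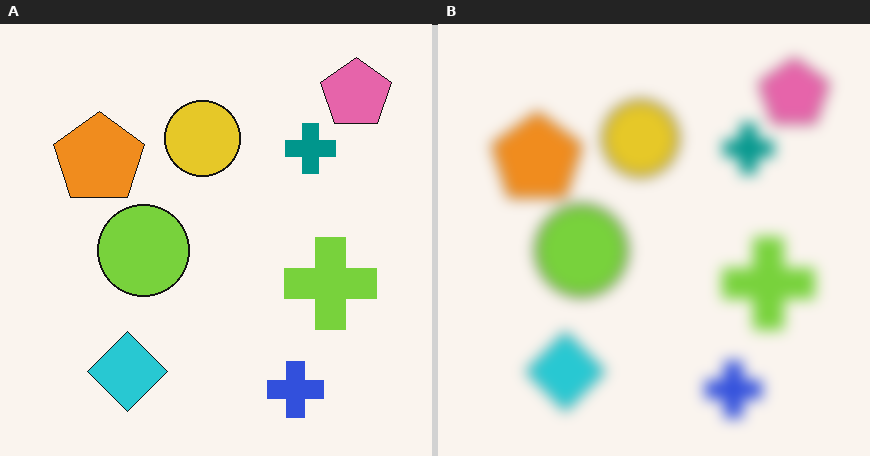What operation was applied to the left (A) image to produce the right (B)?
Strongly gaussian-blurred.

Shape edges and outlines are uniformly softened across the whole image.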